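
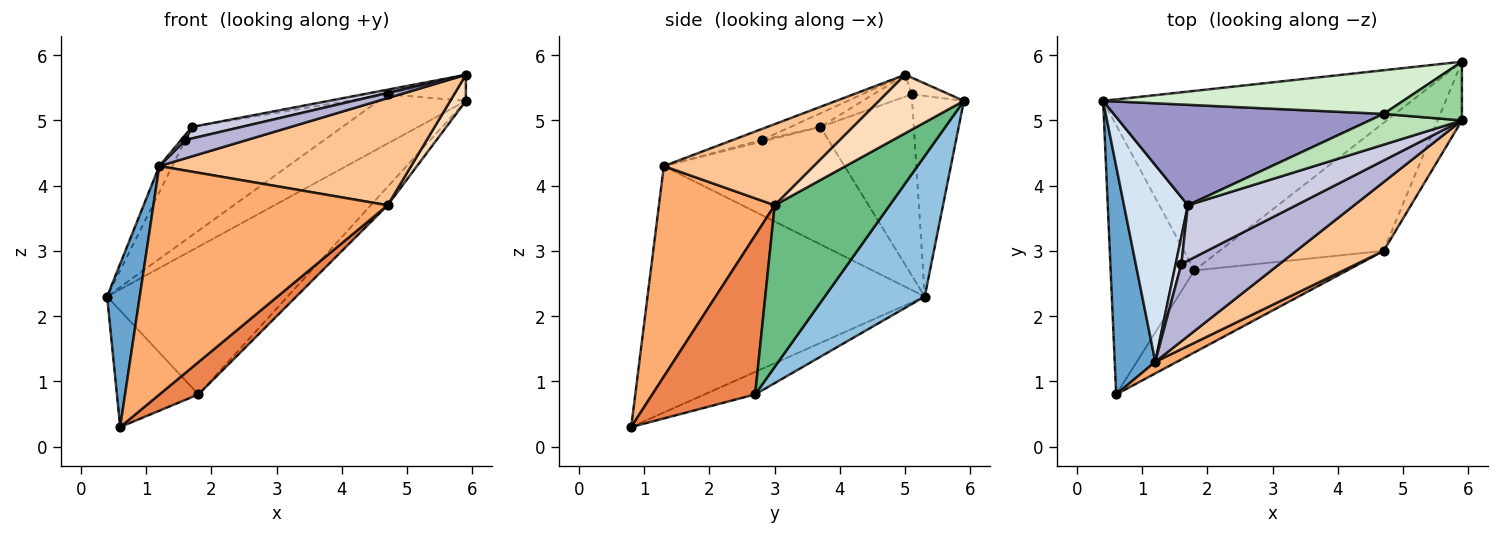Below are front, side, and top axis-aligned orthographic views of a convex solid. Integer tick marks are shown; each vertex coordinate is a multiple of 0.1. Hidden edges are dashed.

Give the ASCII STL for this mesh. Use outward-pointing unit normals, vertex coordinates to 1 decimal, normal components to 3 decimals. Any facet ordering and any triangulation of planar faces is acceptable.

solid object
 facet normal -0.980 -0.115 0.161
  outer loop
   vertex 1.2 1.3 4.3
   vertex 0.4 5.3 2.3
   vertex 0.6 0.8 0.3
  endloop
 endfacet
 facet normal 0.332 0.599 -0.729
  outer loop
   vertex 1.8 2.7 0.8
   vertex 0.4 5.3 2.3
   vertex 5.9 5.9 5.3
  endloop
 endfacet
 facet normal -0.239 0.385 -0.891
  outer loop
   vertex 1.8 2.7 0.8
   vertex 0.6 0.8 0.3
   vertex 0.4 5.3 2.3
  endloop
 endfacet
 facet normal -0.877 0.063 0.477
  outer loop
   vertex 1.7 3.7 4.9
   vertex 0.4 5.3 2.3
   vertex 1.2 1.3 4.3
  endloop
 endfacet
 facet normal 0.696 -0.263 -0.668
  outer loop
   vertex 4.7 3.0 3.7
   vertex 0.6 0.8 0.3
   vertex 1.8 2.7 0.8
  endloop
 endfacet
 facet normal 0.443 -0.895 0.046
  outer loop
   vertex 4.7 3.0 3.7
   vertex 1.2 1.3 4.3
   vertex 0.6 0.8 0.3
  endloop
 endfacet
 facet normal 0.448 -0.752 0.483
  outer loop
   vertex 4.7 3.0 3.7
   vertex 5.9 5.0 5.7
   vertex 1.2 1.3 4.3
  endloop
 endfacet
 facet normal 0.910 -0.168 -0.378
  outer loop
   vertex 4.7 3.0 3.7
   vertex 5.9 5.9 5.3
   vertex 5.9 5.0 5.7
  endloop
 endfacet
 facet normal 0.698 0.102 -0.709
  outer loop
   vertex 4.7 3.0 3.7
   vertex 1.8 2.7 0.8
   vertex 5.9 5.9 5.3
  endloop
 endfacet
 facet normal -0.191 0.399 0.897
  outer loop
   vertex 4.7 5.1 5.4
   vertex 5.9 5.0 5.7
   vertex 5.9 5.9 5.3
  endloop
 endfacet
 facet normal -0.228 0.146 0.963
  outer loop
   vertex 4.7 5.1 5.4
   vertex 1.7 3.7 4.9
   vertex 5.9 5.0 5.7
  endloop
 endfacet
 facet normal -0.405 0.684 0.606
  outer loop
   vertex 4.7 5.1 5.4
   vertex 5.9 5.9 5.3
   vertex 0.4 5.3 2.3
  endloop
 endfacet
 facet normal -0.415 0.668 0.618
  outer loop
   vertex 4.7 5.1 5.4
   vertex 0.4 5.3 2.3
   vertex 1.7 3.7 4.9
  endloop
 endfacet
 facet normal -0.108 -0.229 0.967
  outer loop
   vertex 1.6 2.8 4.7
   vertex 1.2 1.3 4.3
   vertex 5.9 5.0 5.7
  endloop
 endfacet
 facet normal -0.122 -0.202 0.972
  outer loop
   vertex 1.6 2.8 4.7
   vertex 5.9 5.0 5.7
   vertex 1.7 3.7 4.9
  endloop
 endfacet
 facet normal -0.270 -0.180 0.946
  outer loop
   vertex 1.6 2.8 4.7
   vertex 1.7 3.7 4.9
   vertex 1.2 1.3 4.3
  endloop
 endfacet
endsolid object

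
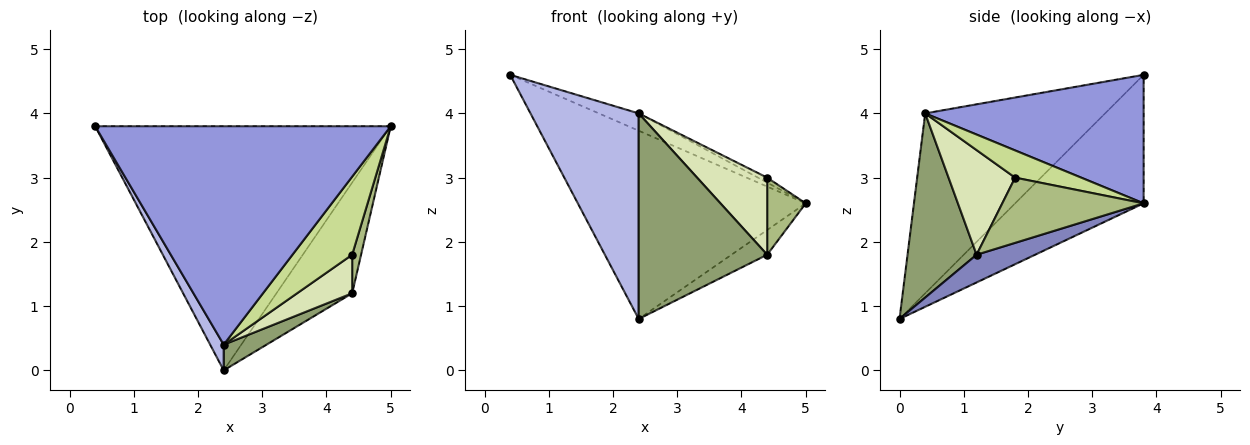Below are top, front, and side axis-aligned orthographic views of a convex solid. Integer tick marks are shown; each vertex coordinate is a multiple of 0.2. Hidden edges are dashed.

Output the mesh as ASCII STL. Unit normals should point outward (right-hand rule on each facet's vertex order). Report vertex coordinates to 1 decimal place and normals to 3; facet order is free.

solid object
 facet normal -0.326 0.577 -0.749
  outer loop
   vertex 2.4 0.0 0.8
   vertex 0.4 3.8 4.6
   vertex 5.0 3.8 2.6
  endloop
 endfacet
 facet normal 0.336 0.205 -0.919
  outer loop
   vertex 4.4 1.2 1.8
   vertex 2.4 0.0 0.8
   vertex 5.0 3.8 2.6
  endloop
 endfacet
 facet normal 0.398 0.073 0.915
  outer loop
   vertex 2.4 0.4 4.0
   vertex 5.0 3.8 2.6
   vertex 0.4 3.8 4.6
  endloop
 endfacet
 facet normal -0.855 -0.514 0.064
  outer loop
   vertex 2.4 0.4 4.0
   vertex 0.4 3.8 4.6
   vertex 2.4 0.0 0.8
  endloop
 endfacet
 facet normal 0.471 -0.876 0.109
  outer loop
   vertex 2.4 0.4 4.0
   vertex 2.4 0.0 0.8
   vertex 4.4 1.2 1.8
  endloop
 endfacet
 facet normal 0.957 -0.261 0.130
  outer loop
   vertex 4.4 1.8 3.0
   vertex 4.4 1.2 1.8
   vertex 5.0 3.8 2.6
  endloop
 endfacet
 facet normal 0.414 0.057 0.908
  outer loop
   vertex 4.4 1.8 3.0
   vertex 5.0 3.8 2.6
   vertex 2.4 0.4 4.0
  endloop
 endfacet
 facet normal 0.648 -0.682 0.341
  outer loop
   vertex 4.4 1.8 3.0
   vertex 2.4 0.4 4.0
   vertex 4.4 1.2 1.8
  endloop
 endfacet
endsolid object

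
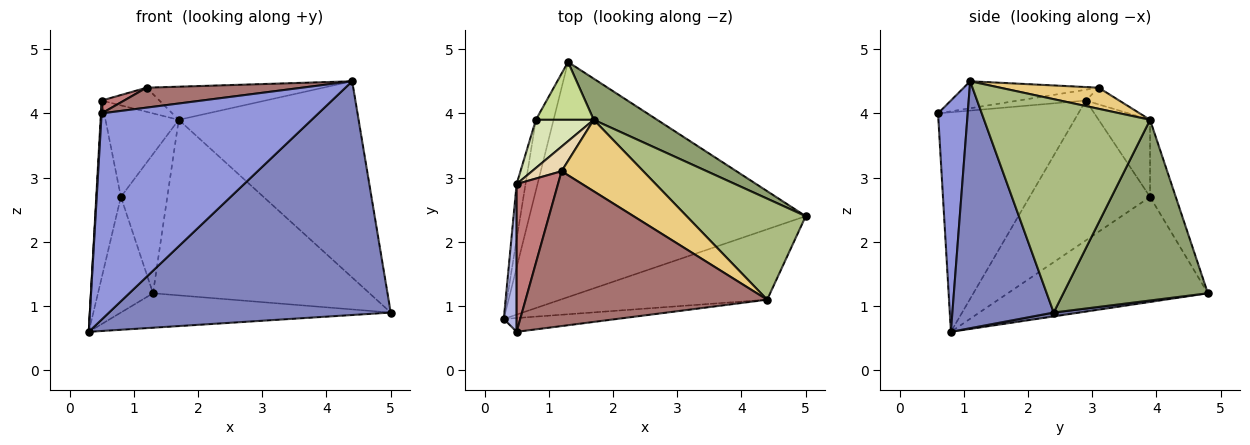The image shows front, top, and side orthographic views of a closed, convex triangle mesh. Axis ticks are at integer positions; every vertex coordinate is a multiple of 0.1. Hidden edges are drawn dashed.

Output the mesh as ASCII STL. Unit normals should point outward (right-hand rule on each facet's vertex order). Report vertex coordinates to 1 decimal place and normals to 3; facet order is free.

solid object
 facet normal 0.014 0.145 -0.989
  outer loop
   vertex 1.3 4.8 1.2
   vertex 5.0 2.4 0.9
   vertex 0.3 0.8 0.6
  endloop
 endfacet
 facet normal 0.326 -0.905 -0.273
  outer loop
   vertex 4.4 1.1 4.5
   vertex 0.3 0.8 0.6
   vertex 5.0 2.4 0.9
  endloop
 endfacet
 facet normal 0.135 -0.989 -0.066
  outer loop
   vertex 0.5 0.6 4.0
   vertex 0.3 0.8 0.6
   vertex 4.4 1.1 4.5
  endloop
 endfacet
 facet normal -0.998 -0.005 0.058
  outer loop
   vertex 0.5 0.6 4.0
   vertex 0.5 2.9 4.2
   vertex 0.3 0.8 0.6
  endloop
 endfacet
 facet normal 0.545 0.816 0.191
  outer loop
   vertex 1.7 3.9 3.9
   vertex 5.0 2.4 0.9
   vertex 1.3 4.8 1.2
  endloop
 endfacet
 facet normal 0.634 0.687 0.354
  outer loop
   vertex 1.7 3.9 3.9
   vertex 4.4 1.1 4.5
   vertex 5.0 2.4 0.9
  endloop
 endfacet
 facet normal -0.455 0.822 0.342
  outer loop
   vertex 0.8 3.9 2.7
   vertex 1.7 3.9 3.9
   vertex 1.3 4.8 1.2
  endloop
 endfacet
 facet normal -0.528 0.752 0.396
  outer loop
   vertex 0.8 3.9 2.7
   vertex 0.5 2.9 4.2
   vertex 1.7 3.9 3.9
  endloop
 endfacet
 facet normal -0.952 0.262 -0.160
  outer loop
   vertex 0.8 3.9 2.7
   vertex 1.3 4.8 1.2
   vertex 0.3 0.8 0.6
  endloop
 endfacet
 facet normal -0.978 0.200 -0.062
  outer loop
   vertex 0.8 3.9 2.7
   vertex 0.3 0.8 0.6
   vertex 0.5 2.9 4.2
  endloop
 endfacet
 facet normal 0.228 0.409 0.883
  outer loop
   vertex 1.2 3.1 4.4
   vertex 4.4 1.1 4.5
   vertex 1.7 3.9 3.9
  endloop
 endfacet
 facet normal -0.375 0.648 0.663
  outer loop
   vertex 1.2 3.1 4.4
   vertex 1.7 3.9 3.9
   vertex 0.5 2.9 4.2
  endloop
 endfacet
 facet normal -0.110 -0.127 0.986
  outer loop
   vertex 1.2 3.1 4.4
   vertex 0.5 0.6 4.0
   vertex 4.4 1.1 4.5
  endloop
 endfacet
 facet normal -0.252 -0.084 0.964
  outer loop
   vertex 1.2 3.1 4.4
   vertex 0.5 2.9 4.2
   vertex 0.5 0.6 4.0
  endloop
 endfacet
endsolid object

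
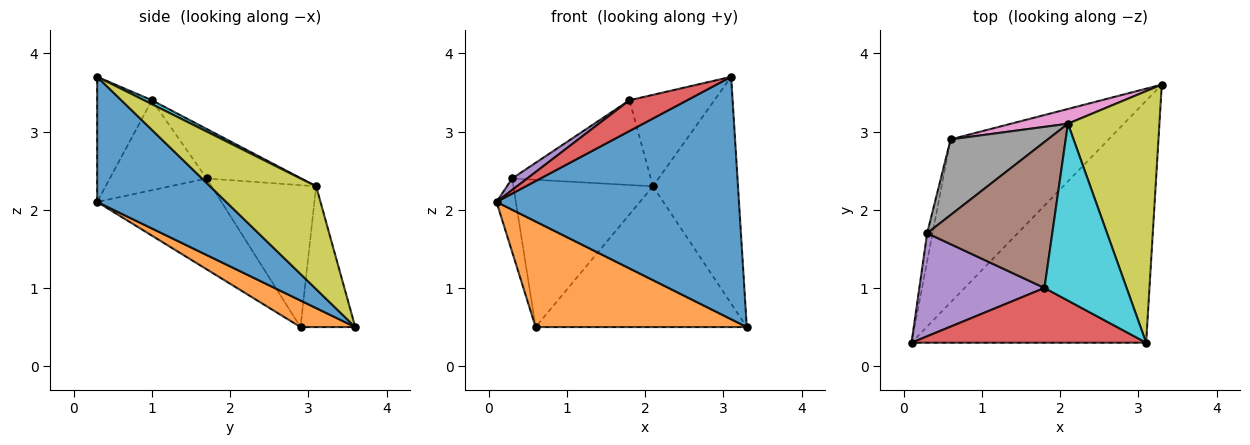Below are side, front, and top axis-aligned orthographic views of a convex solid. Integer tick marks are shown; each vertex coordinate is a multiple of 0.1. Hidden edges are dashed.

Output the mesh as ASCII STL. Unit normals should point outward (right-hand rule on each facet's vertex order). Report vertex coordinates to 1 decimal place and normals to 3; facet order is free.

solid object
 facet normal 0.353 -0.662 -0.661
  outer loop
   vertex 3.1 0.3 3.7
   vertex 0.1 0.3 2.1
   vertex 3.3 3.6 0.5
  endloop
 endfacet
 facet normal 0.140 -0.538 -0.831
  outer loop
   vertex 0.6 2.9 0.5
   vertex 3.3 3.6 0.5
   vertex 0.1 0.3 2.1
  endloop
 endfacet
 facet normal -0.986 0.154 -0.059
  outer loop
   vertex 0.3 1.7 2.4
   vertex 0.6 2.9 0.5
   vertex 0.1 0.3 2.1
  endloop
 endfacet
 facet normal -0.422 -0.444 0.791
  outer loop
   vertex 1.8 1.0 3.4
   vertex 0.1 0.3 2.1
   vertex 3.1 0.3 3.7
  endloop
 endfacet
 facet normal -0.581 -0.090 0.809
  outer loop
   vertex 1.8 1.0 3.4
   vertex 0.3 1.7 2.4
   vertex 0.1 0.3 2.1
  endloop
 endfacet
 facet normal -0.324 0.475 0.818
  outer loop
   vertex 2.1 3.1 2.3
   vertex 0.3 1.7 2.4
   vertex 1.8 1.0 3.4
  endloop
 endfacet
 facet normal -0.250 0.963 0.101
  outer loop
   vertex 2.1 3.1 2.3
   vertex 3.3 3.6 0.5
   vertex 0.6 2.9 0.5
  endloop
 endfacet
 facet normal -0.555 0.740 0.380
  outer loop
   vertex 2.1 3.1 2.3
   vertex 0.6 2.9 0.5
   vertex 0.3 1.7 2.4
  endloop
 endfacet
 facet normal 0.641 0.514 0.570
  outer loop
   vertex 2.1 3.1 2.3
   vertex 3.1 0.3 3.7
   vertex 3.3 3.6 0.5
  endloop
 endfacet
 facet normal 0.042 0.459 0.888
  outer loop
   vertex 2.1 3.1 2.3
   vertex 1.8 1.0 3.4
   vertex 3.1 0.3 3.7
  endloop
 endfacet
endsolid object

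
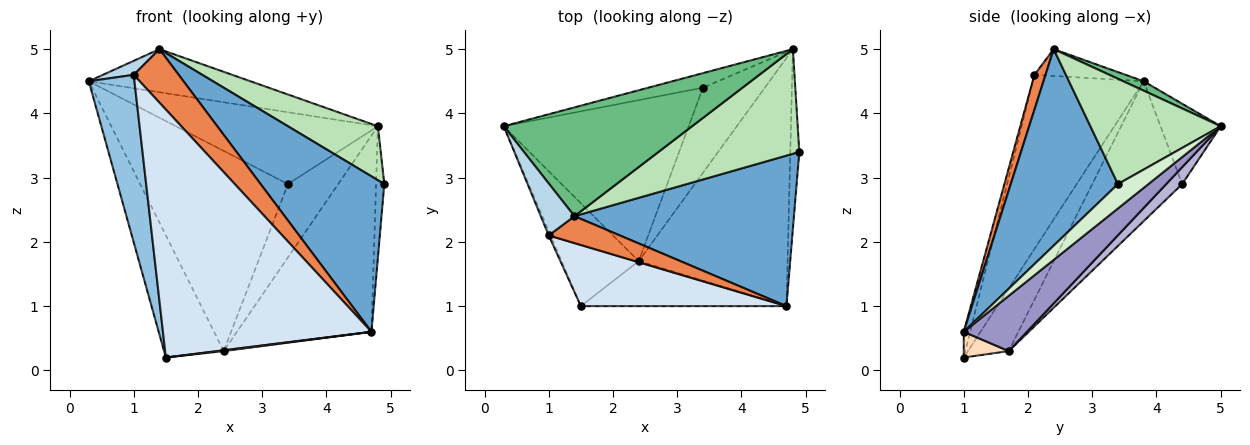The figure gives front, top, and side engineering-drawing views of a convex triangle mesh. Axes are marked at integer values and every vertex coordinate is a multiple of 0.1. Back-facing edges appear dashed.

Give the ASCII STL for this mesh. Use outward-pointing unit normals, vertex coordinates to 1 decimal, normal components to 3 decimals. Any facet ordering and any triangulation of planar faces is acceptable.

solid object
 facet normal 0.529 -0.610 0.590
  outer loop
   vertex 4.7 1.0 0.6
   vertex 4.9 3.4 2.9
   vertex 1.4 2.4 5.0
  endloop
 endfacet
 facet normal -0.924 -0.381 -0.010
  outer loop
   vertex 1.0 2.1 4.6
   vertex 0.3 3.8 4.5
   vertex 1.5 1.0 0.2
  endloop
 endfacet
 facet normal -0.610 -0.206 0.765
  outer loop
   vertex 1.0 2.1 4.6
   vertex 1.4 2.4 5.0
   vertex 0.3 3.8 4.5
  endloop
 endfacet
 facet normal -0.030 -0.971 0.239
  outer loop
   vertex 1.0 2.1 4.6
   vertex 1.5 1.0 0.2
   vertex 4.7 1.0 0.6
  endloop
 endfacet
 facet normal 0.215 -0.872 0.439
  outer loop
   vertex 1.0 2.1 4.6
   vertex 4.7 1.0 0.6
   vertex 1.4 2.4 5.0
  endloop
 endfacet
 facet normal -0.464 0.678 -0.571
  outer loop
   vertex 2.4 1.7 0.3
   vertex 1.5 1.0 0.2
   vertex 0.3 3.8 4.5
  endloop
 endfacet
 facet normal -0.429 0.704 -0.566
  outer loop
   vertex 2.4 1.7 0.3
   vertex 0.3 3.8 4.5
   vertex 3.4 4.4 2.9
  endloop
 endfacet
 facet normal 0.124 -0.018 -0.992
  outer loop
   vertex 2.4 1.7 0.3
   vertex 4.7 1.0 0.6
   vertex 1.5 1.0 0.2
  endloop
 endfacet
 facet normal 0.046 0.368 0.929
  outer loop
   vertex 4.8 5.0 3.8
   vertex 0.3 3.8 4.5
   vertex 1.4 2.4 5.0
  endloop
 endfacet
 facet normal -0.281 0.941 -0.191
  outer loop
   vertex 4.8 5.0 3.8
   vertex 3.4 4.4 2.9
   vertex 0.3 3.8 4.5
  endloop
 endfacet
 facet normal 0.553 -0.382 0.740
  outer loop
   vertex 4.8 5.0 3.8
   vertex 1.4 2.4 5.0
   vertex 4.9 3.4 2.9
  endloop
 endfacet
 facet normal 0.910 0.245 -0.335
  outer loop
   vertex 4.8 5.0 3.8
   vertex 4.9 3.4 2.9
   vertex 4.7 1.0 0.6
  endloop
 endfacet
 facet normal 0.279 0.596 -0.753
  outer loop
   vertex 4.8 5.0 3.8
   vertex 4.7 1.0 0.6
   vertex 2.4 1.7 0.3
  endloop
 endfacet
 facet normal 0.203 0.639 -0.742
  outer loop
   vertex 4.8 5.0 3.8
   vertex 2.4 1.7 0.3
   vertex 3.4 4.4 2.9
  endloop
 endfacet
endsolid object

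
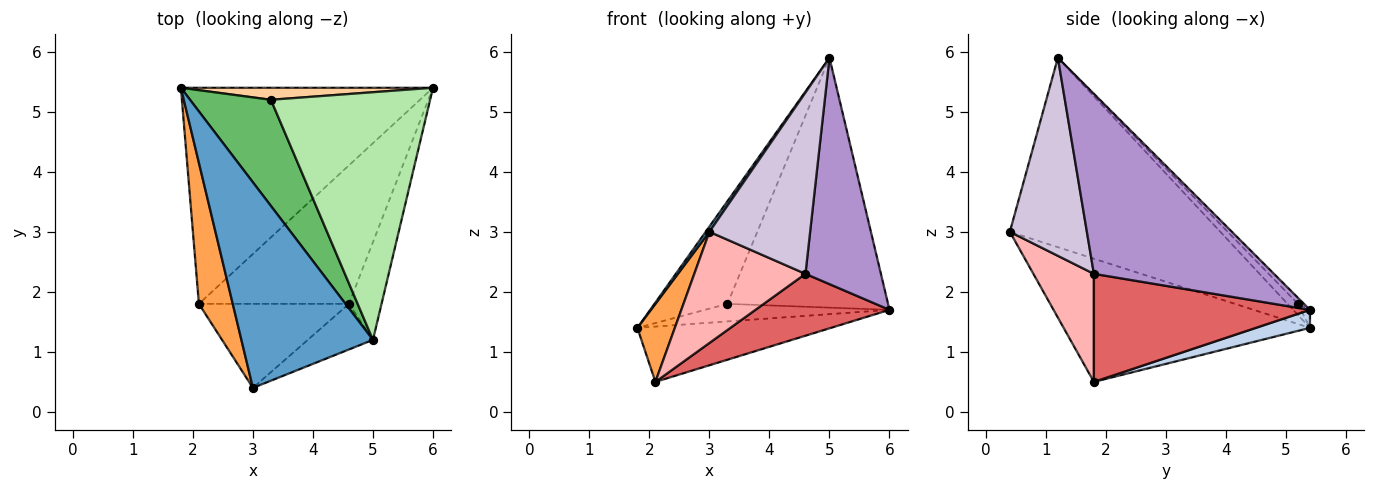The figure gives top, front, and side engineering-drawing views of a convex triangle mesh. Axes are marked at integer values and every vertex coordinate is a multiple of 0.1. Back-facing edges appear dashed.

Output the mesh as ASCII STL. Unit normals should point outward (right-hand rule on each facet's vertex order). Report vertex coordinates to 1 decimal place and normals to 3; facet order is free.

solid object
 facet normal -0.821 -0.015 0.570
  outer loop
   vertex 5.0 1.2 5.9
   vertex 1.8 5.4 1.4
   vertex 3.0 0.4 3.0
  endloop
 endfacet
 facet normal 0.069 0.247 -0.966
  outer loop
   vertex 2.1 1.8 0.5
   vertex 1.8 5.4 1.4
   vertex 6.0 5.4 1.7
  endloop
 endfacet
 facet normal -0.954 -0.145 0.262
  outer loop
   vertex 2.1 1.8 0.5
   vertex 3.0 0.4 3.0
   vertex 1.8 5.4 1.4
  endloop
 endfacet
 facet normal -0.040 0.825 0.564
  outer loop
   vertex 3.3 5.2 1.8
   vertex 6.0 5.4 1.7
   vertex 1.8 5.4 1.4
  endloop
 endfacet
 facet normal -0.099 0.692 0.716
  outer loop
   vertex 3.3 5.2 1.8
   vertex 1.8 5.4 1.4
   vertex 5.0 1.2 5.9
  endloop
 endfacet
 facet normal -0.027 0.710 0.704
  outer loop
   vertex 3.3 5.2 1.8
   vertex 5.0 1.2 5.9
   vertex 6.0 5.4 1.7
  endloop
 endfacet
 facet normal 0.549 -0.341 -0.763
  outer loop
   vertex 4.6 1.8 2.3
   vertex 2.1 1.8 0.5
   vertex 6.0 5.4 1.7
  endloop
 endfacet
 facet normal 0.398 -0.732 -0.553
  outer loop
   vertex 4.6 1.8 2.3
   vertex 3.0 0.4 3.0
   vertex 2.1 1.8 0.5
  endloop
 endfacet
 facet normal 0.910 -0.381 -0.165
  outer loop
   vertex 4.6 1.8 2.3
   vertex 6.0 5.4 1.7
   vertex 5.0 1.2 5.9
  endloop
 endfacet
 facet normal 0.596 -0.779 -0.196
  outer loop
   vertex 4.6 1.8 2.3
   vertex 5.0 1.2 5.9
   vertex 3.0 0.4 3.0
  endloop
 endfacet
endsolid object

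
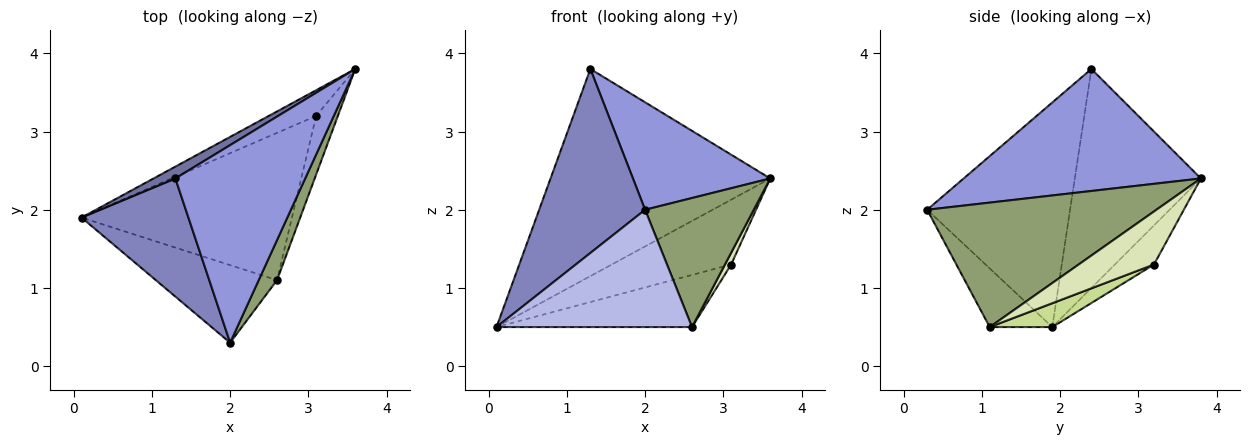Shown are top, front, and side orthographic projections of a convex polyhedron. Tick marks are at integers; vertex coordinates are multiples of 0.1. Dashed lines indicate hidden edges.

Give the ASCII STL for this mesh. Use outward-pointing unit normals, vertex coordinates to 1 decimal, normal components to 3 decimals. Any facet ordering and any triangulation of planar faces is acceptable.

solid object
 facet normal -0.497 0.866 0.050
  outer loop
   vertex 1.3 2.4 3.8
   vertex 3.6 3.8 2.4
   vertex 0.1 1.9 0.5
  endloop
 endfacet
 facet normal -0.750 -0.556 0.357
  outer loop
   vertex 1.3 2.4 3.8
   vertex 0.1 1.9 0.5
   vertex 2.0 0.3 2.0
  endloop
 endfacet
 facet normal 0.637 -0.368 0.677
  outer loop
   vertex 1.3 2.4 3.8
   vertex 2.0 0.3 2.0
   vertex 3.6 3.8 2.4
  endloop
 endfacet
 facet normal -0.258 -0.806 -0.533
  outer loop
   vertex 2.6 1.1 0.5
   vertex 2.0 0.3 2.0
   vertex 0.1 1.9 0.5
  endloop
 endfacet
 facet normal 0.896 -0.425 0.132
  outer loop
   vertex 2.6 1.1 0.5
   vertex 3.6 3.8 2.4
   vertex 2.0 0.3 2.0
  endloop
 endfacet
 facet normal -0.291 0.889 -0.353
  outer loop
   vertex 3.1 3.2 1.3
   vertex 0.1 1.9 0.5
   vertex 3.6 3.8 2.4
  endloop
 endfacet
 facet normal 0.106 0.332 -0.937
  outer loop
   vertex 3.1 3.2 1.3
   vertex 2.6 1.1 0.5
   vertex 0.1 1.9 0.5
  endloop
 endfacet
 facet normal 0.923 -0.076 -0.378
  outer loop
   vertex 3.1 3.2 1.3
   vertex 3.6 3.8 2.4
   vertex 2.6 1.1 0.5
  endloop
 endfacet
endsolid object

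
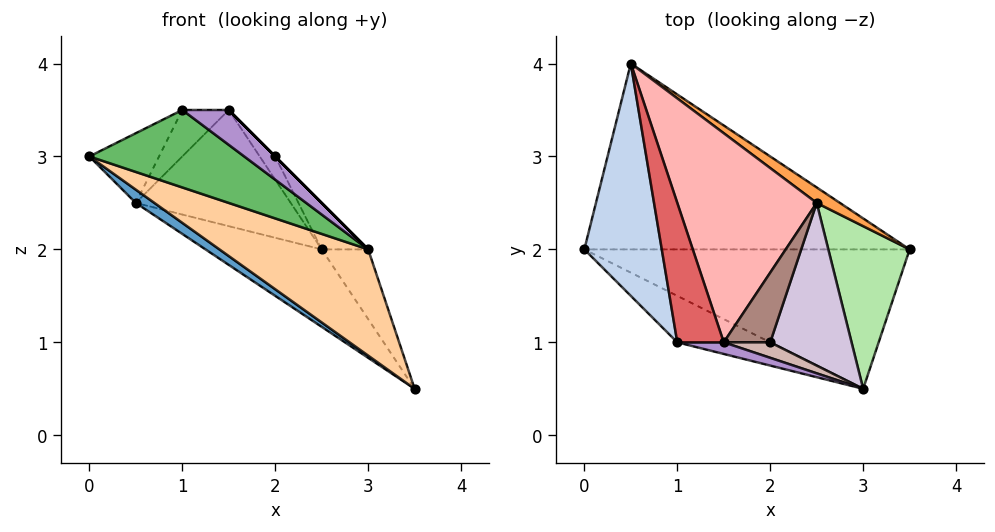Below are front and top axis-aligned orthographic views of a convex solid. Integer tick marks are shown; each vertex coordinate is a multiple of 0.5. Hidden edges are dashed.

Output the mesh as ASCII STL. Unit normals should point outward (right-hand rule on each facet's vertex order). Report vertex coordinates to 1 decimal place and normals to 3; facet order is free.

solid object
 facet normal -0.580 -0.058 -0.812
  outer loop
   vertex 0.5 4.0 2.5
   vertex 3.5 2.0 0.5
   vertex 0.0 2.0 3.0
  endloop
 endfacet
 facet normal -0.188 0.282 0.941
  outer loop
   vertex 1.0 1.0 3.5
   vertex 0.5 4.0 2.5
   vertex 0.0 2.0 3.0
  endloop
 endfacet
 facet normal 0.617 0.772 0.154
  outer loop
   vertex 2.5 2.5 2.0
   vertex 3.5 2.0 0.5
   vertex 0.5 4.0 2.5
  endloop
 endfacet
 facet normal -0.494 -0.527 -0.692
  outer loop
   vertex 3.0 0.5 2.0
   vertex 0.0 2.0 3.0
   vertex 3.5 2.0 0.5
  endloop
 endfacet
 facet normal -0.515 -0.735 -0.441
  outer loop
   vertex 3.0 0.5 2.0
   vertex 1.0 1.0 3.5
   vertex 0.0 2.0 3.0
  endloop
 endfacet
 facet normal 0.844 0.211 0.493
  outer loop
   vertex 3.0 0.5 2.0
   vertex 3.5 2.0 0.5
   vertex 2.5 2.5 2.0
  endloop
 endfacet
 facet normal 0.000 0.316 0.949
  outer loop
   vertex 1.5 1.0 3.5
   vertex 0.5 4.0 2.5
   vertex 1.0 1.0 3.5
  endloop
 endfacet
 facet normal 0.504 0.420 0.755
  outer loop
   vertex 1.5 1.0 3.5
   vertex 2.5 2.5 2.0
   vertex 0.5 4.0 2.5
  endloop
 endfacet
 facet normal 0.000 -0.949 0.316
  outer loop
   vertex 1.5 1.0 3.5
   vertex 1.0 1.0 3.5
   vertex 3.0 0.5 2.0
  endloop
 endfacet
 facet normal 0.740 0.185 0.647
  outer loop
   vertex 2.0 1.0 3.0
   vertex 3.0 0.5 2.0
   vertex 2.5 2.5 2.0
  endloop
 endfacet
 facet normal 0.688 0.229 0.688
  outer loop
   vertex 2.0 1.0 3.0
   vertex 2.5 2.5 2.0
   vertex 1.5 1.0 3.5
  endloop
 endfacet
 facet normal 0.707 0.000 0.707
  outer loop
   vertex 2.0 1.0 3.0
   vertex 1.5 1.0 3.5
   vertex 3.0 0.5 2.0
  endloop
 endfacet
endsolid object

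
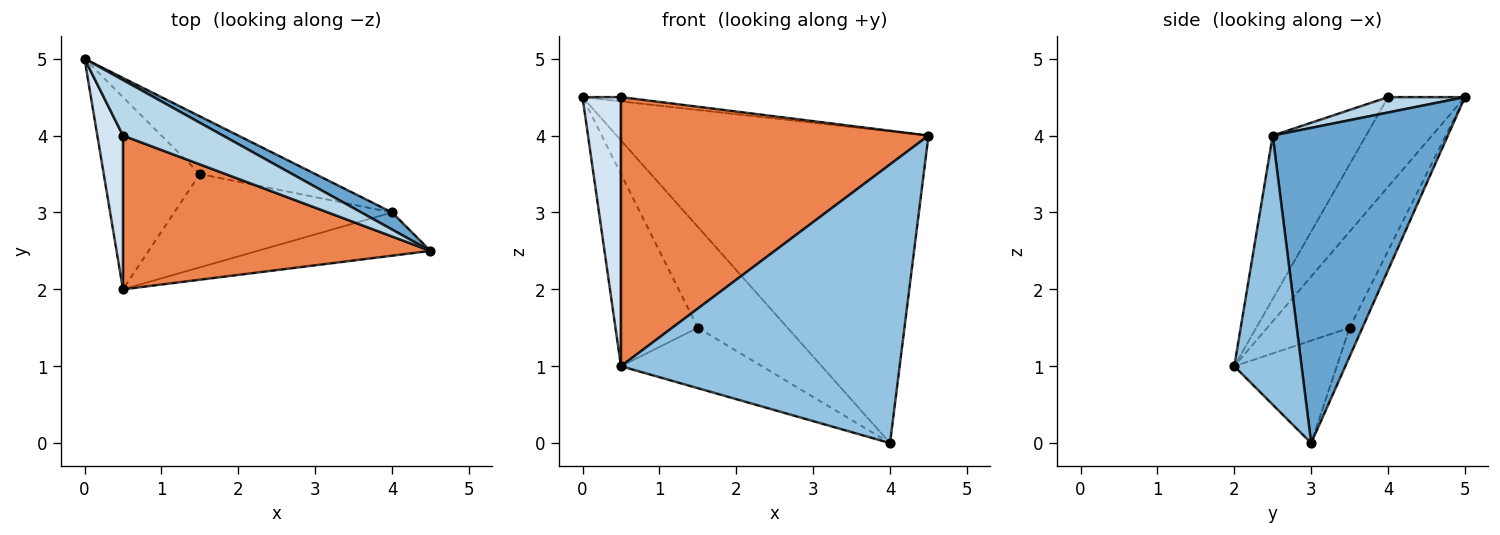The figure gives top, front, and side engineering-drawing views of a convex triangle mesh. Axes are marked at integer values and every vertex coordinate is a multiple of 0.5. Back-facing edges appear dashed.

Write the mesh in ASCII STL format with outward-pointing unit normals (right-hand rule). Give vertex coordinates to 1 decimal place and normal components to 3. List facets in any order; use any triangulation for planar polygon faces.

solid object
 facet normal 0.489 0.871 0.048
  outer loop
   vertex 4.0 3.0 0.0
   vertex 0.0 5.0 4.5
   vertex 4.5 2.5 4.0
  endloop
 endfacet
 facet normal 0.232 -0.961 -0.149
  outer loop
   vertex 4.0 3.0 0.0
   vertex 4.5 2.5 4.0
   vertex 0.5 2.0 1.0
  endloop
 endfacet
 facet normal 0.152 0.076 0.986
  outer loop
   vertex 0.5 4.0 4.5
   vertex 4.5 2.5 4.0
   vertex 0.0 5.0 4.5
  endloop
 endfacet
 facet normal -0.867 -0.433 0.248
  outer loop
   vertex 0.5 4.0 4.5
   vertex 0.0 5.0 4.5
   vertex 0.5 2.0 1.0
  endloop
 endfacet
 facet normal -0.255 -0.840 0.480
  outer loop
   vertex 0.5 4.0 4.5
   vertex 0.5 2.0 1.0
   vertex 4.5 2.5 4.0
  endloop
 endfacet
 facet normal -0.577 0.577 -0.577
  outer loop
   vertex 1.5 3.5 1.5
   vertex 0.5 2.0 1.0
   vertex 0.0 5.0 4.5
  endloop
 endfacet
 facet normal -0.123 0.862 -0.492
  outer loop
   vertex 1.5 3.5 1.5
   vertex 0.0 5.0 4.5
   vertex 4.0 3.0 0.0
  endloop
 endfacet
 facet normal -0.367 0.505 -0.781
  outer loop
   vertex 1.5 3.5 1.5
   vertex 4.0 3.0 0.0
   vertex 0.5 2.0 1.0
  endloop
 endfacet
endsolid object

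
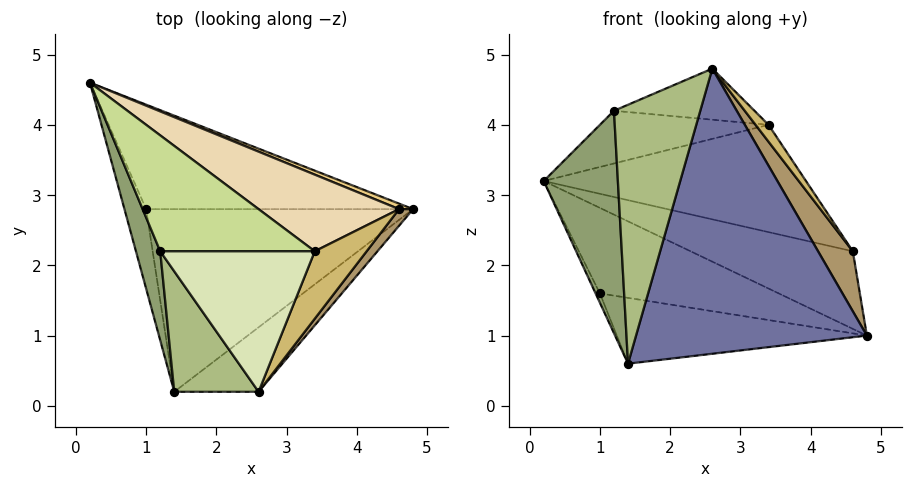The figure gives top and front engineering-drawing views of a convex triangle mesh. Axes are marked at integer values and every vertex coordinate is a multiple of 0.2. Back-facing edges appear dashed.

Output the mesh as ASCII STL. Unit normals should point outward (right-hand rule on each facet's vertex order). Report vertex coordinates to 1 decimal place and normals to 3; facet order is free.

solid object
 facet normal 0.611 -0.772 -0.175
  outer loop
   vertex 2.6 0.2 4.8
   vertex 1.4 0.2 0.6
   vertex 4.8 2.8 1.0
  endloop
 endfacet
 facet normal -0.121 0.629 -0.768
  outer loop
   vertex 1.0 2.8 1.6
   vertex 0.2 4.6 3.2
   vertex 4.8 2.8 1.0
  endloop
 endfacet
 facet normal -0.865 0.059 -0.498
  outer loop
   vertex 1.0 2.8 1.6
   vertex 1.4 0.2 0.6
   vertex 0.2 4.6 3.2
  endloop
 endfacet
 facet normal -0.147 0.335 -0.931
  outer loop
   vertex 1.0 2.8 1.6
   vertex 4.8 2.8 1.0
   vertex 1.4 0.2 0.6
  endloop
 endfacet
 facet normal -0.933 -0.333 0.133
  outer loop
   vertex 1.2 2.2 4.2
   vertex 0.2 4.6 3.2
   vertex 1.4 0.2 0.6
  endloop
 endfacet
 facet normal -0.828 -0.509 0.237
  outer loop
   vertex 1.2 2.2 4.2
   vertex 1.4 0.2 0.6
   vertex 2.6 0.2 4.8
  endloop
 endfacet
 facet normal 0.082 0.412 0.907
  outer loop
   vertex 1.2 2.2 4.2
   vertex 3.4 2.2 4.0
   vertex 0.2 4.6 3.2
  endloop
 endfacet
 facet normal 0.085 0.341 0.936
  outer loop
   vertex 1.2 2.2 4.2
   vertex 2.6 0.2 4.8
   vertex 3.4 2.2 4.0
  endloop
 endfacet
 facet normal 0.848 -0.511 0.141
  outer loop
   vertex 4.6 2.8 2.2
   vertex 2.6 0.2 4.8
   vertex 4.8 2.8 1.0
  endloop
 endfacet
 facet normal 0.844 -0.130 0.520
  outer loop
   vertex 4.6 2.8 2.2
   vertex 3.4 2.2 4.0
   vertex 2.6 0.2 4.8
  endloop
 endfacet
 facet normal 0.390 0.918 0.065
  outer loop
   vertex 4.6 2.8 2.2
   vertex 4.8 2.8 1.0
   vertex 0.2 4.6 3.2
  endloop
 endfacet
 facet normal 0.422 0.738 0.527
  outer loop
   vertex 4.6 2.8 2.2
   vertex 0.2 4.6 3.2
   vertex 3.4 2.2 4.0
  endloop
 endfacet
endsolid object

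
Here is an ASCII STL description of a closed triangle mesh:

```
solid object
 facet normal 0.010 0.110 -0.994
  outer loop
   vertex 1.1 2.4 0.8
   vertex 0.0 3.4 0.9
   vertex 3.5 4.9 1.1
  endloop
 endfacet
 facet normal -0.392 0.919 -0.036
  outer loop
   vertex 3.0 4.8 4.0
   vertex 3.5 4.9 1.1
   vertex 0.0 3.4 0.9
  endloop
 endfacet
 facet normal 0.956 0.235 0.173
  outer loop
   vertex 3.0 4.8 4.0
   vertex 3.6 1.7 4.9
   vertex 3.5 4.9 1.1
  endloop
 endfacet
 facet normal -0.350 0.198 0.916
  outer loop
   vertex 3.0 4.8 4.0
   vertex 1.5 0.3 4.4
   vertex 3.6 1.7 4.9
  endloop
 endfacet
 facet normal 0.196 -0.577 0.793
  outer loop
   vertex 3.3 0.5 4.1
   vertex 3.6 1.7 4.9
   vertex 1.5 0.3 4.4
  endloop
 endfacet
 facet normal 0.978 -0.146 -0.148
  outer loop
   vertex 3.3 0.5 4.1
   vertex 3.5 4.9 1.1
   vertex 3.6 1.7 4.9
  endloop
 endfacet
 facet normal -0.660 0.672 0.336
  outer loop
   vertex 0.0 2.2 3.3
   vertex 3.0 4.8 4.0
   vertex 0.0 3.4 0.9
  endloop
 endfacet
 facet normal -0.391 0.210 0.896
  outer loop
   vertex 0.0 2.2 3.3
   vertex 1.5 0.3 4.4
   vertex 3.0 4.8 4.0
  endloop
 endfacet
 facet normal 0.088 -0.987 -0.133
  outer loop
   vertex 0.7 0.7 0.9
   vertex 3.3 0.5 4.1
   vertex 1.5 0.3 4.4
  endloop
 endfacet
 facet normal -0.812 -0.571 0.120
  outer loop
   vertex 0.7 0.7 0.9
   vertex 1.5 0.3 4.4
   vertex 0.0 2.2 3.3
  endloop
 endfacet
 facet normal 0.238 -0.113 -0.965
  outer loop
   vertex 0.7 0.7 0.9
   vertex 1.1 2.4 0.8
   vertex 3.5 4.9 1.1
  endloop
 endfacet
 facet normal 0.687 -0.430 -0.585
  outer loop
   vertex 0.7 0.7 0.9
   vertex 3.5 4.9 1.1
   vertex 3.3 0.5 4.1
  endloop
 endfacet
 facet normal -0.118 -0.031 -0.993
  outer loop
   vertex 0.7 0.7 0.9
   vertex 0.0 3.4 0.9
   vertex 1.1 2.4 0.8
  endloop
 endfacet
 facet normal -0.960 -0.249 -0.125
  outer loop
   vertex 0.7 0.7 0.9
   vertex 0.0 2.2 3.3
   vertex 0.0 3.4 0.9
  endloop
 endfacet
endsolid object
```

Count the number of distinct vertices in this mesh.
9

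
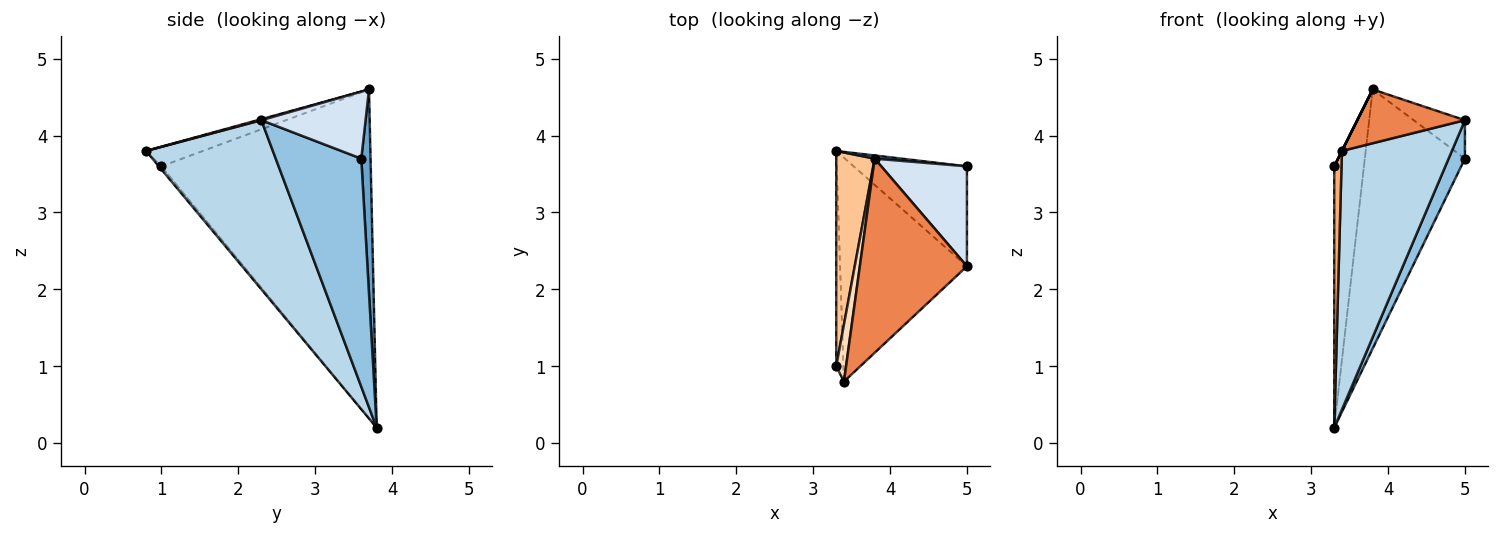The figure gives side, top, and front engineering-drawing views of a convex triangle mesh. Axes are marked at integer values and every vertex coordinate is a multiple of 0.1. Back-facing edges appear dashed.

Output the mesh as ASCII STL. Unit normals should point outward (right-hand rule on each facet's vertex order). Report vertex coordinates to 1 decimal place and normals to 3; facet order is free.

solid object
 facet normal 0.092 0.996 0.012
  outer loop
   vertex 3.8 3.7 4.6
   vertex 5.0 3.6 3.7
   vertex 3.3 3.8 0.2
  endloop
 endfacet
 facet normal 0.883 -0.169 -0.438
  outer loop
   vertex 5.0 2.3 4.2
   vertex 3.3 3.8 0.2
   vertex 5.0 3.6 3.7
  endloop
 endfacet
 facet normal 0.657 -0.570 -0.493
  outer loop
   vertex 5.0 2.3 4.2
   vertex 3.4 0.8 3.8
   vertex 3.3 3.8 0.2
  endloop
 endfacet
 facet normal 0.590 0.290 0.754
  outer loop
   vertex 5.0 2.3 4.2
   vertex 5.0 3.6 3.7
   vertex 3.8 3.7 4.6
  endloop
 endfacet
 facet normal 0.010 -0.267 0.964
  outer loop
   vertex 5.0 2.3 4.2
   vertex 3.8 3.7 4.6
   vertex 3.4 0.8 3.8
  endloop
 endfacet
 facet normal -0.263 -0.745 -0.613
  outer loop
   vertex 3.3 1.0 3.6
   vertex 3.3 3.8 0.2
   vertex 3.4 0.8 3.8
  endloop
 endfacet
 facet normal -0.984 0.140 0.115
  outer loop
   vertex 3.3 1.0 3.6
   vertex 3.8 3.7 4.6
   vertex 3.3 3.8 0.2
  endloop
 endfacet
 facet normal -0.894 0.000 0.447
  outer loop
   vertex 3.3 1.0 3.6
   vertex 3.4 0.8 3.8
   vertex 3.8 3.7 4.6
  endloop
 endfacet
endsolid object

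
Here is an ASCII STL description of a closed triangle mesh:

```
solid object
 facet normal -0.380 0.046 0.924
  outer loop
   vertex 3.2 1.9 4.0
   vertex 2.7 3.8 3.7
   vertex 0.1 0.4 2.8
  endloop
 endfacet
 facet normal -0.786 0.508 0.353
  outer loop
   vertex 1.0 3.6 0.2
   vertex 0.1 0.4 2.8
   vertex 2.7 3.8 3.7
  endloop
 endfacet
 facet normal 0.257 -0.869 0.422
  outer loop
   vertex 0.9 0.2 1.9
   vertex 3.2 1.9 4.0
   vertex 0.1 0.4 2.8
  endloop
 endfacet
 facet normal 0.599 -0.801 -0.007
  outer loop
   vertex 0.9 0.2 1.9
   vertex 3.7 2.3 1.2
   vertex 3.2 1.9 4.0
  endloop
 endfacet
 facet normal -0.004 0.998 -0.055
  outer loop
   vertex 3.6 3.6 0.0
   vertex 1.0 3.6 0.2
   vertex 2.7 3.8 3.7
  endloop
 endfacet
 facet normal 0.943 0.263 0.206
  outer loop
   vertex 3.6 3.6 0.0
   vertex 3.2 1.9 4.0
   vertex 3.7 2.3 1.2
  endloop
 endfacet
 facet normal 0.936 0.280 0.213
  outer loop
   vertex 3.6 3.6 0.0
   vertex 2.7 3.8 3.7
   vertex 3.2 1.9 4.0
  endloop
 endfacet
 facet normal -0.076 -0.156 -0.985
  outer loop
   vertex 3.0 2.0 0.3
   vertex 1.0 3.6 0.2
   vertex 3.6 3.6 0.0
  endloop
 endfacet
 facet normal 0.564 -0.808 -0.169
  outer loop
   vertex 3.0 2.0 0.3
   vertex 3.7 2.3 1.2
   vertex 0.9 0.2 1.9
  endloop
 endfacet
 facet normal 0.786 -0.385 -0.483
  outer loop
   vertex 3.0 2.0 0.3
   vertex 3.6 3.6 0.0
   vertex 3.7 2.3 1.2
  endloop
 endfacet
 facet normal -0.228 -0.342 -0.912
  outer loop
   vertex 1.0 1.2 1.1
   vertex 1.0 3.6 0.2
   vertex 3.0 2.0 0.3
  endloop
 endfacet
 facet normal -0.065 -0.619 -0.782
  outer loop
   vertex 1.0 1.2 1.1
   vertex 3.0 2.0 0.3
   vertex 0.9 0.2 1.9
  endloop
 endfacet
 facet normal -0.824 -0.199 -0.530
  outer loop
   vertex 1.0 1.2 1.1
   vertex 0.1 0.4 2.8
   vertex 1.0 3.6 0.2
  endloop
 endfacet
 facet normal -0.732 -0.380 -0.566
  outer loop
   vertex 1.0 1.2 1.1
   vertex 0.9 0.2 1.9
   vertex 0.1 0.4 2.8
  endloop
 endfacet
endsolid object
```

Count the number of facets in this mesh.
14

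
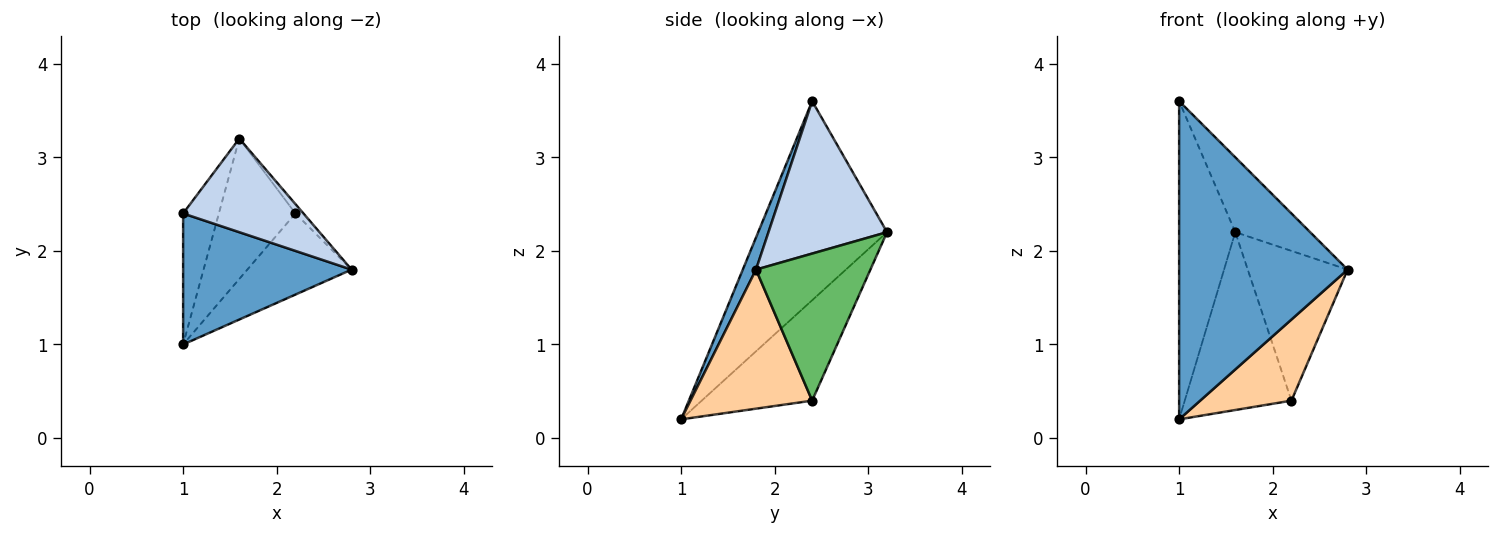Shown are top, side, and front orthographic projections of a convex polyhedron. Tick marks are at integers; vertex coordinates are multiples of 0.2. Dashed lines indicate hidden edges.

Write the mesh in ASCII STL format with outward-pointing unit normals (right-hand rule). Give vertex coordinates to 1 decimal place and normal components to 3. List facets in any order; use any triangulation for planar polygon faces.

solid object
 facet normal 0.072 -0.922 0.380
  outer loop
   vertex 1.0 1.0 0.2
   vertex 2.8 1.8 1.8
   vertex 1.0 2.4 3.6
  endloop
 endfacet
 facet normal 0.703 0.444 0.555
  outer loop
   vertex 1.6 3.2 2.2
   vertex 1.0 2.4 3.6
   vertex 2.8 1.8 1.8
  endloop
 endfacet
 facet normal -0.905 0.394 -0.162
  outer loop
   vertex 1.6 3.2 2.2
   vertex 1.0 1.0 0.2
   vertex 1.0 2.4 3.6
  endloop
 endfacet
 facet normal 0.686 -0.514 -0.514
  outer loop
   vertex 2.2 2.4 0.4
   vertex 2.8 1.8 1.8
   vertex 1.0 1.0 0.2
  endloop
 endfacet
 facet normal 0.753 0.657 -0.041
  outer loop
   vertex 2.2 2.4 0.4
   vertex 1.6 3.2 2.2
   vertex 2.8 1.8 1.8
  endloop
 endfacet
 facet normal -0.631 0.609 -0.481
  outer loop
   vertex 2.2 2.4 0.4
   vertex 1.0 1.0 0.2
   vertex 1.6 3.2 2.2
  endloop
 endfacet
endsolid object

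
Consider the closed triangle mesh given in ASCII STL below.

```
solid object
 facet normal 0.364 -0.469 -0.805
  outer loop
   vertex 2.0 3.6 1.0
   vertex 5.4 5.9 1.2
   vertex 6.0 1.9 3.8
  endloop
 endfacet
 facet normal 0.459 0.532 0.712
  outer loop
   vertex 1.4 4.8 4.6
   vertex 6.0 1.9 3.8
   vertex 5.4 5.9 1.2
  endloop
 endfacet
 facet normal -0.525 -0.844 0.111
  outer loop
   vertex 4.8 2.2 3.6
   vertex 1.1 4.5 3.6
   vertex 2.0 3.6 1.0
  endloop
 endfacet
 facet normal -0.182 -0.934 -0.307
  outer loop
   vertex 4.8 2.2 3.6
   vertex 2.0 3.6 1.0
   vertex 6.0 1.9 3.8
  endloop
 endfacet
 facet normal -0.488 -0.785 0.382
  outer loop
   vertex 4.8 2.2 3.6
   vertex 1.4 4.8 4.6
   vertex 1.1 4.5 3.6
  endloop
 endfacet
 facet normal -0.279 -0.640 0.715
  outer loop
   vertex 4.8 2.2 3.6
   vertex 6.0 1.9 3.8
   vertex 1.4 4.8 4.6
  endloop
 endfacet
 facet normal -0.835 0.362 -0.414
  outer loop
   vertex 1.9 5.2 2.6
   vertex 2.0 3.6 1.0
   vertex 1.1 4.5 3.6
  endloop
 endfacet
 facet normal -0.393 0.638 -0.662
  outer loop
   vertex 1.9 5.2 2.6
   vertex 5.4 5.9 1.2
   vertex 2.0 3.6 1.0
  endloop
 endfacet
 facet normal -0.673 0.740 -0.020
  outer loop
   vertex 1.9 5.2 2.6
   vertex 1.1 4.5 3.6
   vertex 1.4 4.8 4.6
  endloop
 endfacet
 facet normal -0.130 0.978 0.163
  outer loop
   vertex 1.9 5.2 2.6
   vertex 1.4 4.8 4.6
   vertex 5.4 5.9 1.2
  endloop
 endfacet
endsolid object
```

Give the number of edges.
15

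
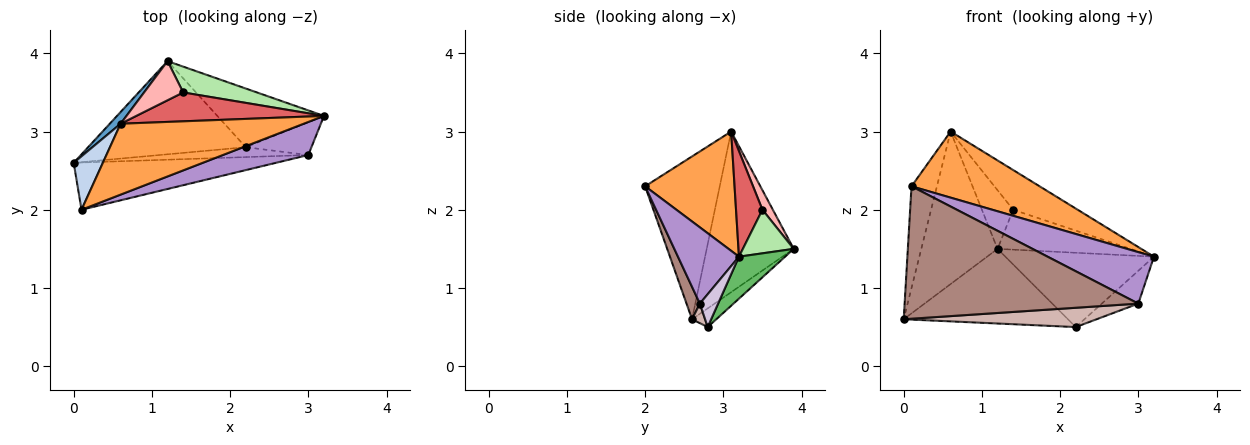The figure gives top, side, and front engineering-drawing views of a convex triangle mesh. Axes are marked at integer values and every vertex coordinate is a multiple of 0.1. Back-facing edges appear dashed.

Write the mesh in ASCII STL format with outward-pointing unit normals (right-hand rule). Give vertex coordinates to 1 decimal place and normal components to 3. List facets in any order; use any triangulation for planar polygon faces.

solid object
 facet normal -0.751 0.658 0.051
  outer loop
   vertex 0.6 3.1 3.0
   vertex 1.2 3.9 1.5
   vertex 0.0 2.6 0.6
  endloop
 endfacet
 facet normal -0.933 0.318 0.167
  outer loop
   vertex 0.1 2.0 2.3
   vertex 0.6 3.1 3.0
   vertex 0.0 2.6 0.6
  endloop
 endfacet
 facet normal 0.430 -0.616 0.660
  outer loop
   vertex 0.1 2.0 2.3
   vertex 3.2 3.2 1.4
   vertex 0.6 3.1 3.0
  endloop
 endfacet
 facet normal -0.092 0.623 -0.777
  outer loop
   vertex 2.2 2.8 0.5
   vertex 0.0 2.6 0.6
   vertex 1.2 3.9 1.5
  endloop
 endfacet
 facet normal 0.237 0.763 -0.602
  outer loop
   vertex 2.2 2.8 0.5
   vertex 1.2 3.9 1.5
   vertex 3.2 3.2 1.4
  endloop
 endfacet
 facet normal 0.306 0.799 0.517
  outer loop
   vertex 1.4 3.5 2.0
   vertex 3.2 3.2 1.4
   vertex 1.2 3.9 1.5
  endloop
 endfacet
 facet normal 0.314 0.768 0.558
  outer loop
   vertex 1.4 3.5 2.0
   vertex 0.6 3.1 3.0
   vertex 3.2 3.2 1.4
  endloop
 endfacet
 facet normal 0.267 0.802 0.535
  outer loop
   vertex 1.4 3.5 2.0
   vertex 1.2 3.9 1.5
   vertex 0.6 3.1 3.0
  endloop
 endfacet
 facet normal 0.435 -0.758 0.487
  outer loop
   vertex 3.0 2.7 0.8
   vertex 3.2 3.2 1.4
   vertex 0.1 2.0 2.3
  endloop
 endfacet
 facet normal 0.333 0.667 -0.667
  outer loop
   vertex 3.0 2.7 0.8
   vertex 2.2 2.8 0.5
   vertex 3.2 3.2 1.4
  endloop
 endfacet
 facet normal 0.054 -0.941 -0.335
  outer loop
   vertex 3.0 2.7 0.8
   vertex 0.1 2.0 2.3
   vertex 0.0 2.6 0.6
  endloop
 endfacet
 facet normal 0.060 -0.888 -0.456
  outer loop
   vertex 3.0 2.7 0.8
   vertex 0.0 2.6 0.6
   vertex 2.2 2.8 0.5
  endloop
 endfacet
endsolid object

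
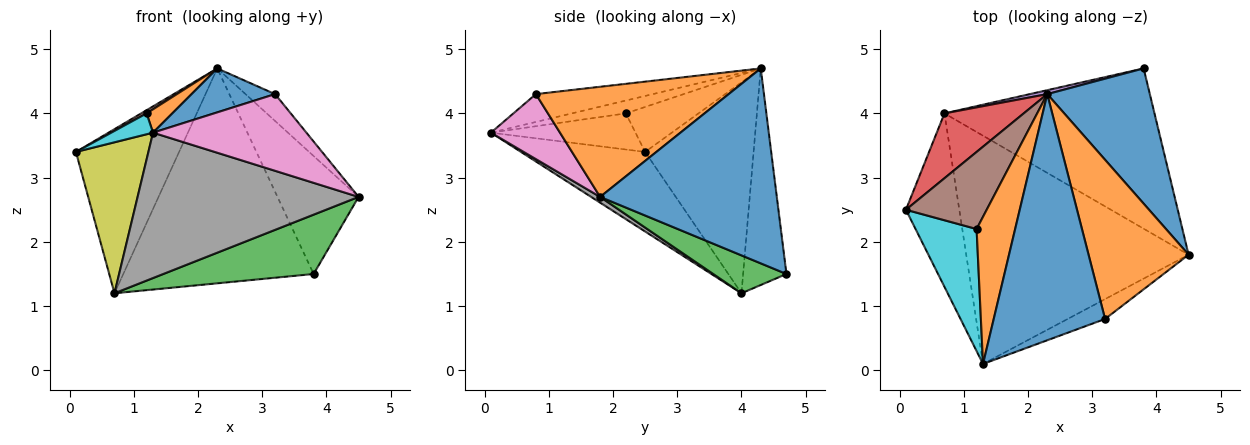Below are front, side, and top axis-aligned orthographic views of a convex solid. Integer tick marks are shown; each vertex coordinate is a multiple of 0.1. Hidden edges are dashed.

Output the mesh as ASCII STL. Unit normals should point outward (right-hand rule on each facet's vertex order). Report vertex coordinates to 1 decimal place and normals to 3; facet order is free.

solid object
 facet normal 0.820 0.376 0.431
  outer loop
   vertex 2.3 4.3 4.7
   vertex 4.5 1.8 2.7
   vertex 3.8 4.7 1.5
  endloop
 endfacet
 facet normal 0.735 0.113 0.668
  outer loop
   vertex 3.2 0.8 4.3
   vertex 4.5 1.8 2.7
   vertex 2.3 4.3 4.7
  endloop
 endfacet
 facet normal 0.167 -0.342 -0.925
  outer loop
   vertex 0.7 4.0 1.2
   vertex 3.8 4.7 1.5
   vertex 4.5 1.8 2.7
  endloop
 endfacet
 facet normal -0.699 0.665 0.263
  outer loop
   vertex 0.7 4.0 1.2
   vertex 0.1 2.5 3.4
   vertex 2.3 4.3 4.7
  endloop
 endfacet
 facet normal -0.222 0.975 0.018
  outer loop
   vertex 0.7 4.0 1.2
   vertex 2.3 4.3 4.7
   vertex 3.8 4.7 1.5
  endloop
 endfacet
 facet normal -0.486 -0.036 0.873
  outer loop
   vertex 1.2 2.2 4.0
   vertex 2.3 4.3 4.7
   vertex 0.1 2.5 3.4
  endloop
 endfacet
 facet normal 0.400 -0.887 -0.230
  outer loop
   vertex 1.3 0.1 3.7
   vertex 4.5 1.8 2.7
   vertex 3.2 0.8 4.3
  endloop
 endfacet
 facet normal 0.022 -0.537 -0.843
  outer loop
   vertex 1.3 0.1 3.7
   vertex 0.7 4.0 1.2
   vertex 4.5 1.8 2.7
  endloop
 endfacet
 facet normal -0.747 -0.436 -0.501
  outer loop
   vertex 1.3 0.1 3.7
   vertex 0.1 2.5 3.4
   vertex 0.7 4.0 1.2
  endloop
 endfacet
 facet normal -0.504 -0.146 0.851
  outer loop
   vertex 1.3 0.1 3.7
   vertex 1.2 2.2 4.0
   vertex 0.1 2.5 3.4
  endloop
 endfacet
 facet normal -0.239 -0.171 0.956
  outer loop
   vertex 1.3 0.1 3.7
   vertex 3.2 0.8 4.3
   vertex 2.3 4.3 4.7
  endloop
 endfacet
 facet normal -0.313 -0.149 0.938
  outer loop
   vertex 1.3 0.1 3.7
   vertex 2.3 4.3 4.7
   vertex 1.2 2.2 4.0
  endloop
 endfacet
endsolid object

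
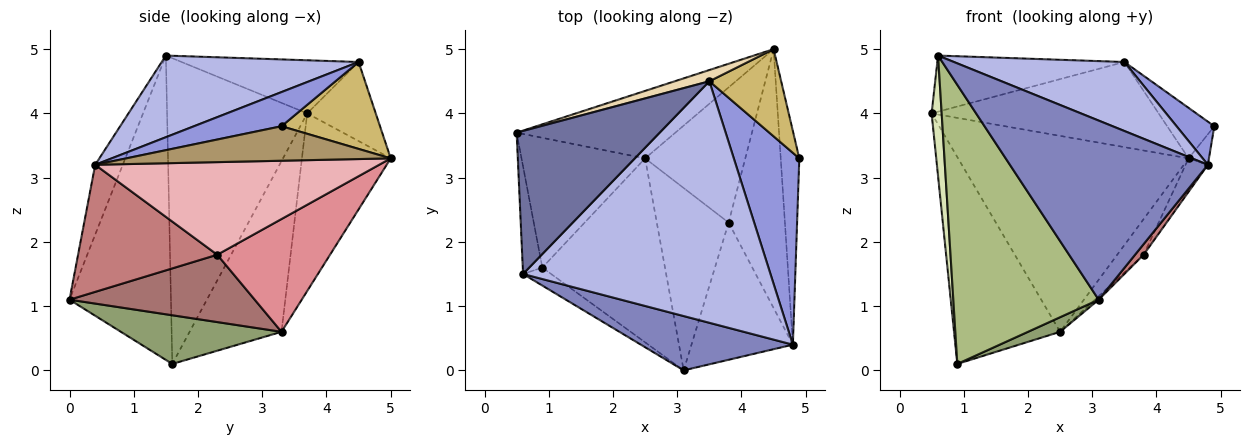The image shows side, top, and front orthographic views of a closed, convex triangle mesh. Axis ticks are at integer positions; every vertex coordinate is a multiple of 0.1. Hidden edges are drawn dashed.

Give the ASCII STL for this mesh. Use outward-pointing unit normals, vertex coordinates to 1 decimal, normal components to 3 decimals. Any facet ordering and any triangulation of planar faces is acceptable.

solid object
 facet normal -0.327 0.345 0.880
  outer loop
   vertex 3.5 4.5 4.8
   vertex 0.5 3.7 4.0
   vertex 0.6 1.5 4.9
  endloop
 endfacet
 facet normal -0.132 -0.949 0.288
  outer loop
   vertex 4.8 0.4 3.2
   vertex 0.6 1.5 4.9
   vertex 3.1 0.0 1.1
  endloop
 endfacet
 facet normal 0.453 -0.196 0.870
  outer loop
   vertex 4.8 0.4 3.2
   vertex 4.9 3.3 3.8
   vertex 3.5 4.5 4.8
  endloop
 endfacet
 facet normal 0.302 -0.262 0.917
  outer loop
   vertex 4.8 0.4 3.2
   vertex 3.5 4.5 4.8
   vertex 0.6 1.5 4.9
  endloop
 endfacet
 facet normal 0.368 -0.074 -0.927
  outer loop
   vertex 0.9 1.6 0.1
   vertex 2.5 3.3 0.6
   vertex 3.1 0.0 1.1
  endloop
 endfacet
 facet normal -0.572 -0.819 -0.053
  outer loop
   vertex 0.9 1.6 0.1
   vertex 3.1 0.0 1.1
   vertex 0.6 1.5 4.9
  endloop
 endfacet
 facet normal -0.592 0.683 -0.428
  outer loop
   vertex 0.9 1.6 0.1
   vertex 0.5 3.7 4.0
   vertex 2.5 3.3 0.6
  endloop
 endfacet
 facet normal -0.995 -0.071 -0.064
  outer loop
   vertex 0.9 1.6 0.1
   vertex 0.6 1.5 4.9
   vertex 0.5 3.7 4.0
  endloop
 endfacet
 facet normal 0.878 0.068 -0.473
  outer loop
   vertex 4.5 5.0 3.3
   vertex 4.9 3.3 3.8
   vertex 4.8 0.4 3.2
  endloop
 endfacet
 facet normal 0.723 0.346 0.598
  outer loop
   vertex 4.5 5.0 3.3
   vertex 3.5 4.5 4.8
   vertex 4.9 3.3 3.8
  endloop
 endfacet
 facet normal -0.342 0.888 -0.306
  outer loop
   vertex 4.5 5.0 3.3
   vertex 2.5 3.3 0.6
   vertex 0.5 3.7 4.0
  endloop
 endfacet
 facet normal -0.287 0.950 0.125
  outer loop
   vertex 4.5 5.0 3.3
   vertex 0.5 3.7 4.0
   vertex 3.5 4.5 4.8
  endloop
 endfacet
 facet normal 0.684 0.014 -0.729
  outer loop
   vertex 3.8 2.3 1.8
   vertex 3.1 0.0 1.1
   vertex 2.5 3.3 0.6
  endloop
 endfacet
 facet normal 0.781 -0.048 -0.623
  outer loop
   vertex 3.8 2.3 1.8
   vertex 4.8 0.4 3.2
   vertex 3.1 0.0 1.1
  endloop
 endfacet
 facet normal 0.736 0.172 -0.654
  outer loop
   vertex 3.8 2.3 1.8
   vertex 2.5 3.3 0.6
   vertex 4.5 5.0 3.3
  endloop
 endfacet
 facet normal 0.853 0.067 -0.518
  outer loop
   vertex 3.8 2.3 1.8
   vertex 4.5 5.0 3.3
   vertex 4.8 0.4 3.2
  endloop
 endfacet
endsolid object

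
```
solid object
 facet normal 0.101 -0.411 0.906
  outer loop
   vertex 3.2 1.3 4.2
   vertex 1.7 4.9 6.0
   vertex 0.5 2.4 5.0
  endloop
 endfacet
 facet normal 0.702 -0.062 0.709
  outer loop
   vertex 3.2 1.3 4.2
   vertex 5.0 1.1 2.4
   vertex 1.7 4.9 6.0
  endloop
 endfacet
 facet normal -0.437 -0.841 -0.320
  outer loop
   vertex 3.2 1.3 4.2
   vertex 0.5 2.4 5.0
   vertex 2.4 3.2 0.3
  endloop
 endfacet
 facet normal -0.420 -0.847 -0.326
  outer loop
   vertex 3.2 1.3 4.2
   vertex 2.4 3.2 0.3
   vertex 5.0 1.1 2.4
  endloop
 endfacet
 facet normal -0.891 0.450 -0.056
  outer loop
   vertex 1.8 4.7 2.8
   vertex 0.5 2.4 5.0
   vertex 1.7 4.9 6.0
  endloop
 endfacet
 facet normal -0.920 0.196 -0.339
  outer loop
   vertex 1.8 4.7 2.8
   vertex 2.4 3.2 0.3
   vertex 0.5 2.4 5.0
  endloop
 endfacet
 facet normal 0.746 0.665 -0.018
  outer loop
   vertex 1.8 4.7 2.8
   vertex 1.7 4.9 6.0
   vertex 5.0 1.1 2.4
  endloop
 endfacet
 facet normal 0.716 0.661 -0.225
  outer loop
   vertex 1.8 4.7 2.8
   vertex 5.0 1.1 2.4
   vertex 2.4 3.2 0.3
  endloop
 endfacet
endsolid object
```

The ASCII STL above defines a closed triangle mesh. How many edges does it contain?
12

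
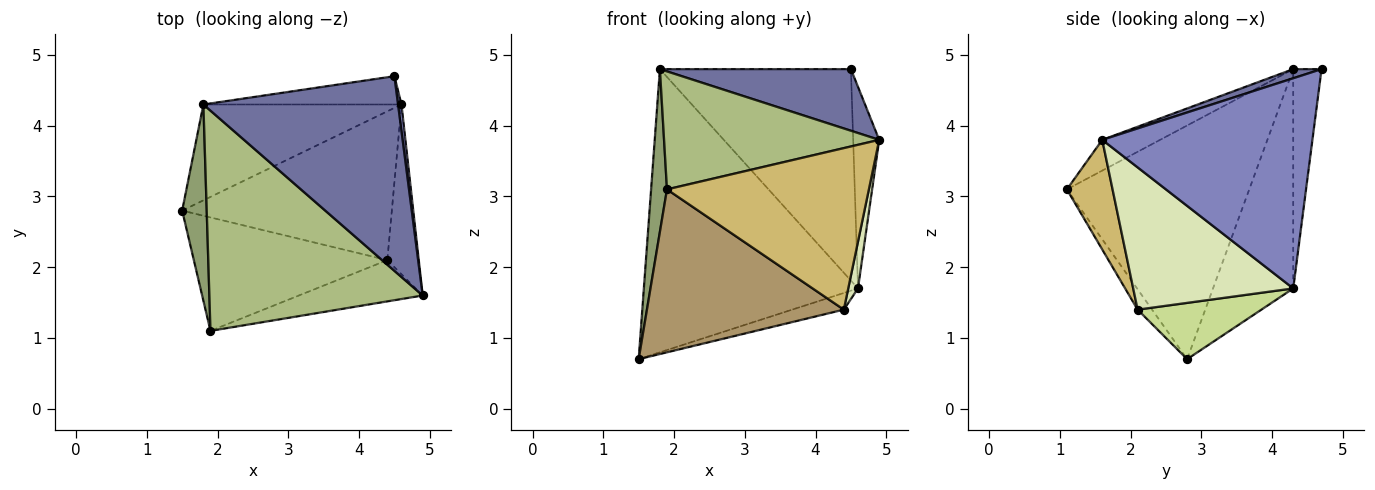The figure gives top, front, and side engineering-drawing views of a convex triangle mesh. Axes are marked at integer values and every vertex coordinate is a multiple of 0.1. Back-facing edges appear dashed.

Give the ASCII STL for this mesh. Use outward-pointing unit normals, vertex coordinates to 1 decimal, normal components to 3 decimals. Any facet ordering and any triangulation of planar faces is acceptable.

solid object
 facet normal 0.045 -0.301 0.952
  outer loop
   vertex 1.8 4.3 4.8
   vertex 4.9 1.6 3.8
   vertex 4.5 4.7 4.8
  endloop
 endfacet
 facet normal 0.992 0.123 0.016
  outer loop
   vertex 4.6 4.3 1.7
   vertex 4.5 4.7 4.8
   vertex 4.9 1.6 3.8
  endloop
 endfacet
 facet normal -0.334 0.893 -0.302
  outer loop
   vertex 4.6 4.3 1.7
   vertex 1.5 2.8 0.7
   vertex 1.8 4.3 4.8
  endloop
 endfacet
 facet normal -0.145 0.981 -0.131
  outer loop
   vertex 4.6 4.3 1.7
   vertex 1.8 4.3 4.8
   vertex 4.5 4.7 4.8
  endloop
 endfacet
 facet normal -0.991 -0.086 0.104
  outer loop
   vertex 1.9 1.1 3.1
   vertex 1.8 4.3 4.8
   vertex 1.5 2.8 0.7
  endloop
 endfacet
 facet normal -0.126 -0.468 0.874
  outer loop
   vertex 1.9 1.1 3.1
   vertex 4.9 1.6 3.8
   vertex 1.8 4.3 4.8
  endloop
 endfacet
 facet normal 0.258 0.108 -0.960
  outer loop
   vertex 4.4 2.1 1.4
   vertex 1.5 2.8 0.7
   vertex 4.6 4.3 1.7
  endloop
 endfacet
 facet normal 0.975 -0.059 -0.215
  outer loop
   vertex 4.4 2.1 1.4
   vertex 4.6 4.3 1.7
   vertex 4.9 1.6 3.8
  endloop
 endfacet
 facet normal -0.060 -0.819 -0.570
  outer loop
   vertex 4.4 2.1 1.4
   vertex 1.9 1.1 3.1
   vertex 1.5 2.8 0.7
  endloop
 endfacet
 facet normal 0.214 -0.946 -0.242
  outer loop
   vertex 4.4 2.1 1.4
   vertex 4.9 1.6 3.8
   vertex 1.9 1.1 3.1
  endloop
 endfacet
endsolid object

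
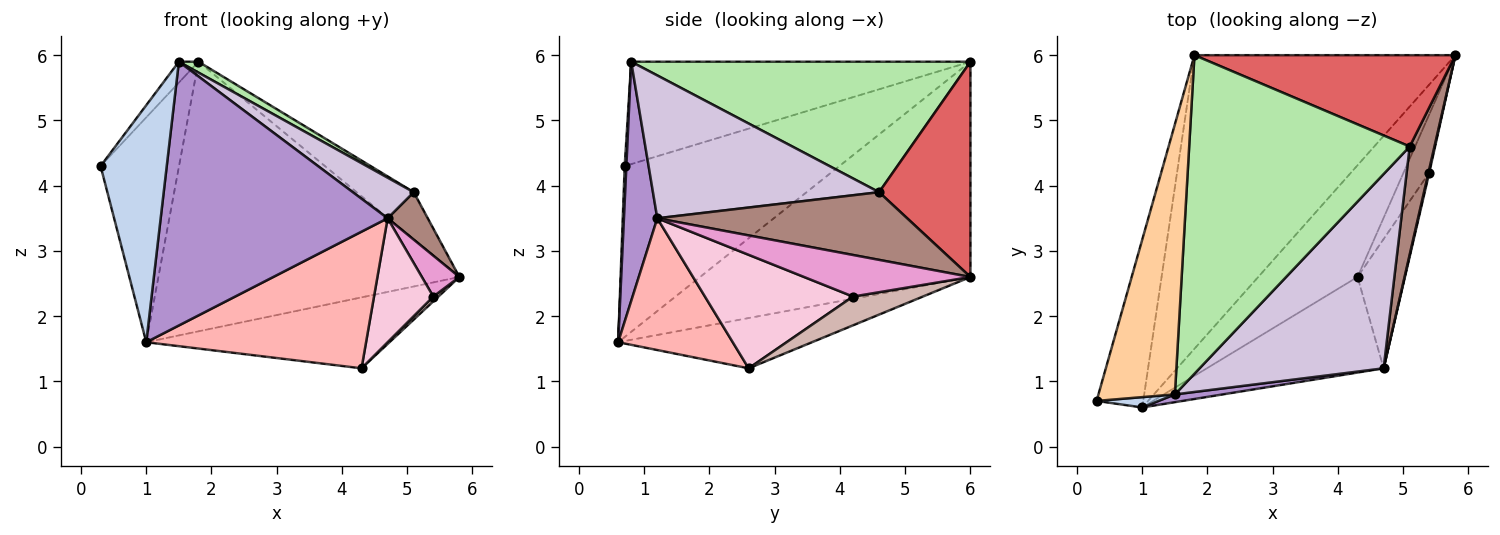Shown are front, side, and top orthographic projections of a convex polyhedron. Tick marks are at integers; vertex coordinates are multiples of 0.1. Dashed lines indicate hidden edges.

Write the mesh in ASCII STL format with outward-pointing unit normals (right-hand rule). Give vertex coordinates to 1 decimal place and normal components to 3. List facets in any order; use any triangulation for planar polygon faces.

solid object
 facet normal -0.393 0.493 -0.776
  outer loop
   vertex 1.0 0.6 1.6
   vertex 5.8 6.0 2.6
   vertex 4.3 2.6 1.2
  endloop
 endfacet
 facet normal 0.025 -0.999 0.044
  outer loop
   vertex 1.0 0.6 1.6
   vertex 1.5 0.8 5.9
   vertex 0.3 0.7 4.3
  endloop
 endfacet
 facet normal -0.910 0.332 -0.248
  outer loop
   vertex 1.8 6.0 5.9
   vertex 1.0 0.6 1.6
   vertex 0.3 0.7 4.3
  endloop
 endfacet
 facet normal -0.801 0.046 0.598
  outer loop
   vertex 1.8 6.0 5.9
   vertex 0.3 0.7 4.3
   vertex 1.5 0.8 5.9
  endloop
 endfacet
 facet normal -0.519 0.578 -0.629
  outer loop
   vertex 1.8 6.0 5.9
   vertex 5.8 6.0 2.6
   vertex 1.0 0.6 1.6
  endloop
 endfacet
 facet normal 0.509 -0.029 0.860
  outer loop
   vertex 1.8 6.0 5.9
   vertex 1.5 0.8 5.9
   vertex 5.1 4.6 3.9
  endloop
 endfacet
 facet normal 0.591 0.370 0.717
  outer loop
   vertex 1.8 6.0 5.9
   vertex 5.1 4.6 3.9
   vertex 5.8 6.0 2.6
  endloop
 endfacet
 facet normal 0.393 -0.754 -0.527
  outer loop
   vertex 4.7 1.2 3.5
   vertex 1.0 0.6 1.6
   vertex 4.3 2.6 1.2
  endloop
 endfacet
 facet normal 0.145 -0.989 0.029
  outer loop
   vertex 4.7 1.2 3.5
   vertex 1.5 0.8 5.9
   vertex 1.0 0.6 1.6
  endloop
 endfacet
 facet normal 0.605 -0.163 0.779
  outer loop
   vertex 4.7 1.2 3.5
   vertex 5.1 4.6 3.9
   vertex 1.5 0.8 5.9
  endloop
 endfacet
 facet normal 0.929 -0.149 0.339
  outer loop
   vertex 4.7 1.2 3.5
   vertex 5.8 6.0 2.6
   vertex 5.1 4.6 3.9
  endloop
 endfacet
 facet normal 0.745 -0.055 -0.665
  outer loop
   vertex 5.4 4.2 2.3
   vertex 4.3 2.6 1.2
   vertex 5.8 6.0 2.6
  endloop
 endfacet
 facet normal 0.975 -0.220 0.019
  outer loop
   vertex 5.4 4.2 2.3
   vertex 5.8 6.0 2.6
   vertex 4.7 1.2 3.5
  endloop
 endfacet
 facet normal 0.866 -0.347 -0.361
  outer loop
   vertex 5.4 4.2 2.3
   vertex 4.7 1.2 3.5
   vertex 4.3 2.6 1.2
  endloop
 endfacet
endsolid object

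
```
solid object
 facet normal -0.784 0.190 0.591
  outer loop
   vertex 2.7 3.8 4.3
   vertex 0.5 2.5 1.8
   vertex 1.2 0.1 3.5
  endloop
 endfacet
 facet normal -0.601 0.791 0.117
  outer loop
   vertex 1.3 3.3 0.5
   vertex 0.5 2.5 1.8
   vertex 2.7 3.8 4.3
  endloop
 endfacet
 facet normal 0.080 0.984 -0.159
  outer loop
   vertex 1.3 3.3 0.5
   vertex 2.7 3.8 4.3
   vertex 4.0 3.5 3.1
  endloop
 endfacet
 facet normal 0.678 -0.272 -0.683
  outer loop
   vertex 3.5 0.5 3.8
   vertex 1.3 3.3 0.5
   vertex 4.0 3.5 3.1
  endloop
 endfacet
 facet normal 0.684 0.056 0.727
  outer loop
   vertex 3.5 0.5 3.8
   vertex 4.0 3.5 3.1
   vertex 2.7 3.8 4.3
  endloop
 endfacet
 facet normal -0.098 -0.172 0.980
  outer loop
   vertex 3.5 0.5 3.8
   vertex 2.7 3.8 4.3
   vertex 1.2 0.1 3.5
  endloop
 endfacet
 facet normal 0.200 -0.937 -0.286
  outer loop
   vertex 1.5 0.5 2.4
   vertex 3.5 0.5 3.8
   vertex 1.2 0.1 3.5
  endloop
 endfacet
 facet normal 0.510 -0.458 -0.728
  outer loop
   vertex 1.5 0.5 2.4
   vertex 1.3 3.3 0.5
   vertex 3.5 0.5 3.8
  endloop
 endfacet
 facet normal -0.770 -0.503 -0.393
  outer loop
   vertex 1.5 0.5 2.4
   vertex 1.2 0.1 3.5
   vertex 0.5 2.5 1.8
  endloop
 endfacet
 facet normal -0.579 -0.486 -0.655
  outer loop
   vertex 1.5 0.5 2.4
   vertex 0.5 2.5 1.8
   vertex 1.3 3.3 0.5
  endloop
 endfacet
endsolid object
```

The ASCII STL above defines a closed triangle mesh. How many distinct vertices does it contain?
7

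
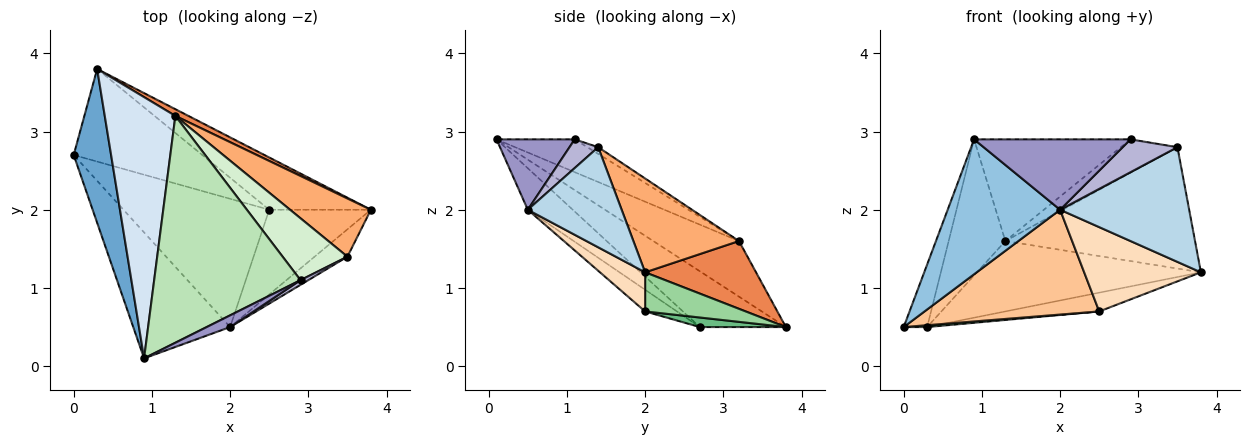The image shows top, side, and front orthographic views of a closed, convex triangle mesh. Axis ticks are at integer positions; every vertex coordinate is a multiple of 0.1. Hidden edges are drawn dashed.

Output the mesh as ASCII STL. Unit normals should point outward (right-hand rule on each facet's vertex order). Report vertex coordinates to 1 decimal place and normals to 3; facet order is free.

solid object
 facet normal -0.810 0.221 0.543
  outer loop
   vertex 0.3 3.8 0.5
   vertex 0.0 2.7 0.5
   vertex 0.9 0.1 2.9
  endloop
 endfacet
 facet normal -0.281 -0.702 -0.655
  outer loop
   vertex 2.0 0.5 2.0
   vertex 0.9 0.1 2.9
   vertex 0.0 2.7 0.5
  endloop
 endfacet
 facet normal 0.578 -0.794 -0.189
  outer loop
   vertex 2.0 0.5 2.0
   vertex 3.8 2.0 1.2
   vertex 3.5 1.4 2.8
  endloop
 endfacet
 facet normal -0.573 0.379 0.727
  outer loop
   vertex 1.3 3.2 1.6
   vertex 0.3 3.8 0.5
   vertex 0.9 0.1 2.9
  endloop
 endfacet
 facet normal 0.442 0.893 0.085
  outer loop
   vertex 1.3 3.2 1.6
   vertex 3.8 2.0 1.2
   vertex 0.3 3.8 0.5
  endloop
 endfacet
 facet normal 0.449 0.806 0.386
  outer loop
   vertex 1.3 3.2 1.6
   vertex 3.5 1.4 2.8
   vertex 3.8 2.0 1.2
  endloop
 endfacet
 facet normal -0.114 -0.629 -0.769
  outer loop
   vertex 2.5 2.0 0.7
   vertex 2.0 0.5 2.0
   vertex 0.0 2.7 0.5
  endloop
 endfacet
 facet normal 0.263 -0.680 -0.684
  outer loop
   vertex 2.5 2.0 0.7
   vertex 3.8 2.0 1.2
   vertex 2.0 0.5 2.0
  endloop
 endfacet
 facet normal 0.074 -0.020 -0.997
  outer loop
   vertex 2.5 2.0 0.7
   vertex 0.0 2.7 0.5
   vertex 0.3 3.8 0.5
  endloop
 endfacet
 facet normal 0.340 0.318 -0.885
  outer loop
   vertex 2.5 2.0 0.7
   vertex 0.3 3.8 0.5
   vertex 3.8 2.0 1.2
  endloop
 endfacet
 facet normal -0.200 0.401 0.894
  outer loop
   vertex 2.9 1.1 2.9
   vertex 1.3 3.2 1.6
   vertex 0.9 0.1 2.9
  endloop
 endfacet
 facet normal -0.091 0.473 0.876
  outer loop
   vertex 2.9 1.1 2.9
   vertex 3.5 1.4 2.8
   vertex 1.3 3.2 1.6
  endloop
 endfacet
 facet normal 0.442 -0.885 0.147
  outer loop
   vertex 2.9 1.1 2.9
   vertex 0.9 0.1 2.9
   vertex 2.0 0.5 2.0
  endloop
 endfacet
 facet normal 0.460 -0.879 0.126
  outer loop
   vertex 2.9 1.1 2.9
   vertex 2.0 0.5 2.0
   vertex 3.5 1.4 2.8
  endloop
 endfacet
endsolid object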